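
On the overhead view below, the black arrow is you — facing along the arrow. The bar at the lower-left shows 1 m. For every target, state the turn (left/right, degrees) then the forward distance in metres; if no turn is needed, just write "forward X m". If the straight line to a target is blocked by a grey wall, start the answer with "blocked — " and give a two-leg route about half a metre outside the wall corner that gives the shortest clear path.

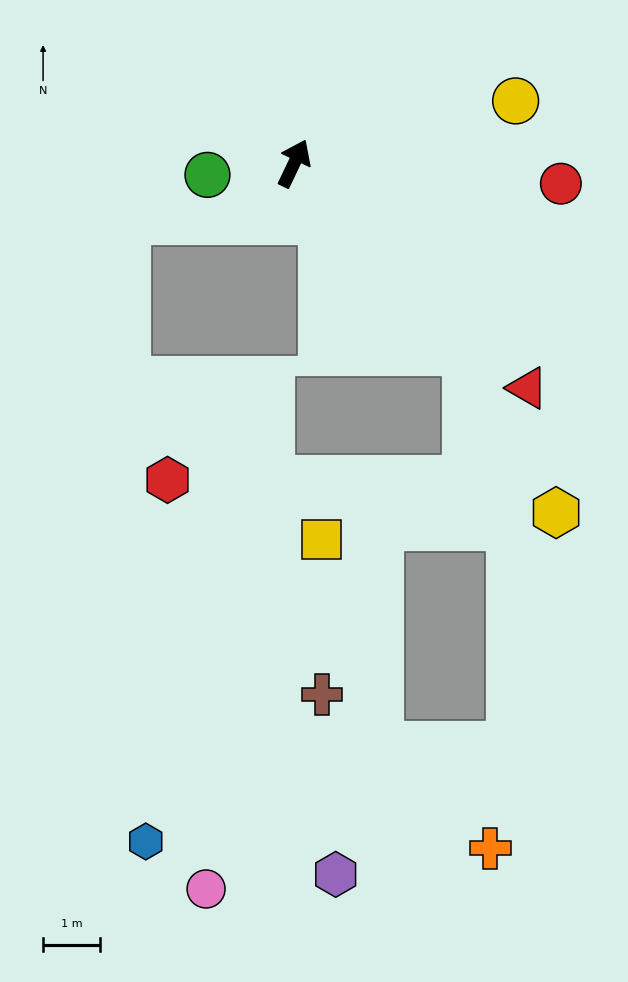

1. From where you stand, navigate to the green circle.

turn left 123°, forward 1.5 m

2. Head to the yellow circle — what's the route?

turn right 49°, forward 4.1 m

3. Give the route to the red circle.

turn right 69°, forward 4.7 m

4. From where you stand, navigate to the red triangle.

turn right 108°, forward 5.7 m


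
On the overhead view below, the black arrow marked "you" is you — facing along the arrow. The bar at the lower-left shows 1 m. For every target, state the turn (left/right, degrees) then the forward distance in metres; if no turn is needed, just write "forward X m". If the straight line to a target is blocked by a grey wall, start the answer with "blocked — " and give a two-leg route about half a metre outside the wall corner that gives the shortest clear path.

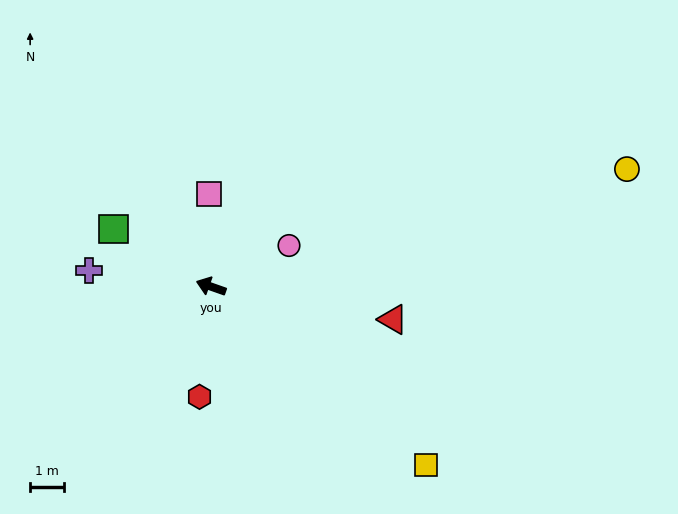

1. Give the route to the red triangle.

turn right 171°, forward 5.5 m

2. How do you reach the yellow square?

turn left 160°, forward 8.3 m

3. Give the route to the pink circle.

turn right 133°, forward 2.6 m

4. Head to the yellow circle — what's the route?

turn right 145°, forward 12.8 m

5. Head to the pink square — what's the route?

turn right 69°, forward 2.7 m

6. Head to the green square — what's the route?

turn right 11°, forward 3.4 m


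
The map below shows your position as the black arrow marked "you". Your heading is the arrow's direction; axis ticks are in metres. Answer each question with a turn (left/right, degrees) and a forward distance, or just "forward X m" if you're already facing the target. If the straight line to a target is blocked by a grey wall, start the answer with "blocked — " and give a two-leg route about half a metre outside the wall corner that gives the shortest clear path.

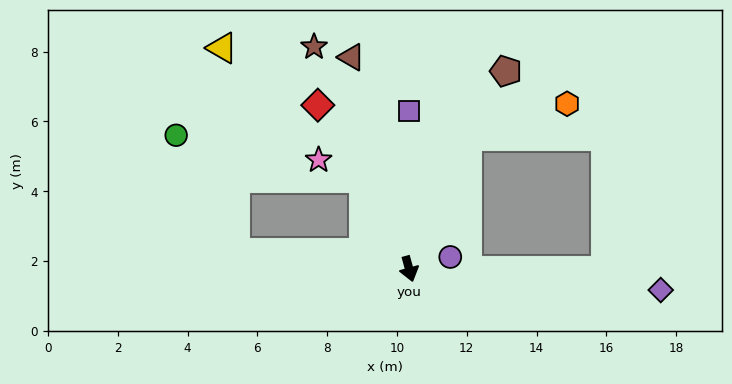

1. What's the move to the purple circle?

turn left 91°, forward 1.2 m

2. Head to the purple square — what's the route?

turn left 165°, forward 4.5 m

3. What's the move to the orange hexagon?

blocked — turn left 141°, forward 4.2 m, then turn right 48°, forward 3.0 m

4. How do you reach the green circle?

blocked — turn right 111°, forward 5.0 m, then turn right 58°, forward 3.8 m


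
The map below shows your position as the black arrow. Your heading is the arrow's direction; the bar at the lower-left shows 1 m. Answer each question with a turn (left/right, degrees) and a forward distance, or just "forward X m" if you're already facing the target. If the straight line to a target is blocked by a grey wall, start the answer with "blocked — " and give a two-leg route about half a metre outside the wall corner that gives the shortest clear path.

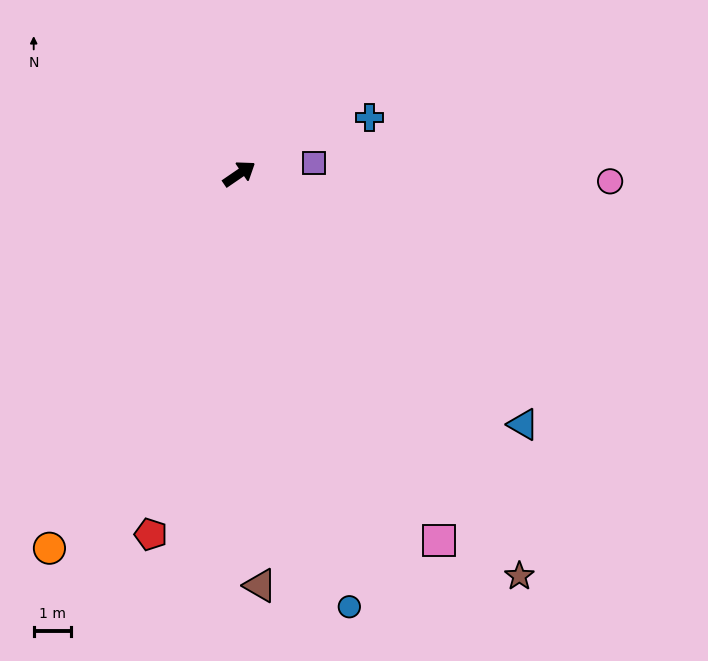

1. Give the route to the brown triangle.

turn right 122°, forward 11.0 m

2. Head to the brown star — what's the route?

turn right 90°, forward 13.1 m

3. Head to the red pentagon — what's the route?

turn right 138°, forward 9.9 m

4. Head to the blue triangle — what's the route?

turn right 76°, forward 10.1 m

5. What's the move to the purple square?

turn right 26°, forward 2.0 m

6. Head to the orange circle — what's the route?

turn right 151°, forward 11.2 m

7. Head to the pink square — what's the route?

turn right 96°, forward 11.1 m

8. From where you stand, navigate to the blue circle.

turn right 110°, forward 11.9 m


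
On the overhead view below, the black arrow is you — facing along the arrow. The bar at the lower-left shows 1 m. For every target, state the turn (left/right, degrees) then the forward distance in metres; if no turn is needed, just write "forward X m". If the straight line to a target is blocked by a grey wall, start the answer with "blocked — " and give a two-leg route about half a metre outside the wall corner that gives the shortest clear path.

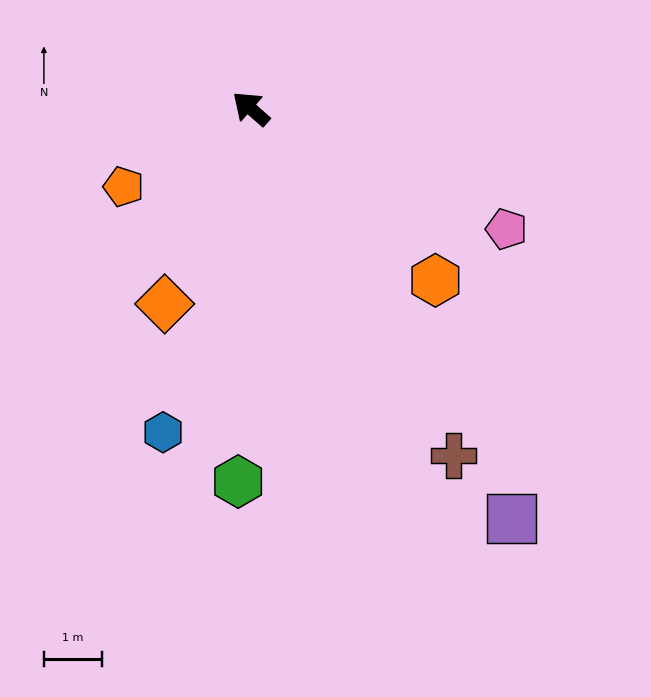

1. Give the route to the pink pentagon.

turn right 164°, forward 4.8 m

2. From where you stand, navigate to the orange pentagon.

turn left 73°, forward 2.6 m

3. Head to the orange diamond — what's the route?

turn left 108°, forward 3.7 m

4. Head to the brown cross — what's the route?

turn left 162°, forward 6.9 m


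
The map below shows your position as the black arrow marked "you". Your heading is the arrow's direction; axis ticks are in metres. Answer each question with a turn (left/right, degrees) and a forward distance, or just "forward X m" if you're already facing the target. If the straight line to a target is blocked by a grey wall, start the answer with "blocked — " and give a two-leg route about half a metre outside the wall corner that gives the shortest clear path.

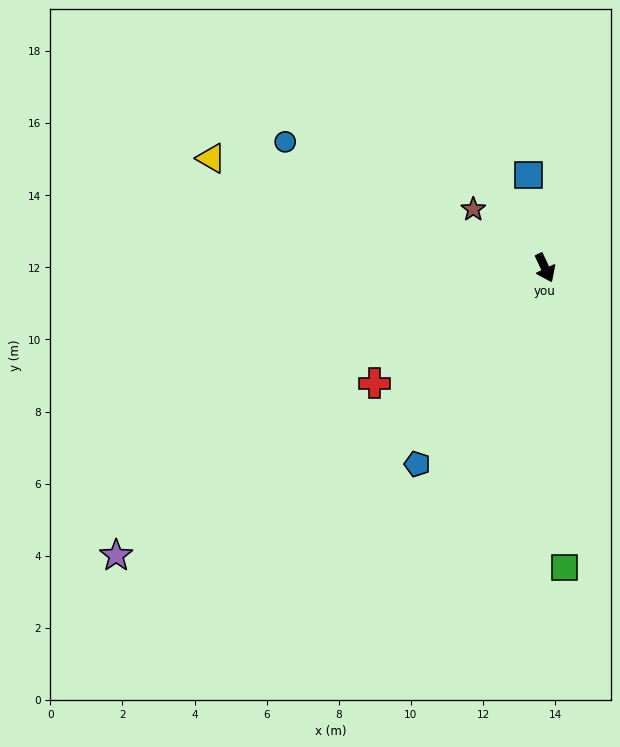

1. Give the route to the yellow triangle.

turn right 133°, forward 9.7 m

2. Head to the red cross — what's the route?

turn right 81°, forward 5.7 m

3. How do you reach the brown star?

turn right 154°, forward 2.6 m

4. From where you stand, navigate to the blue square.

turn left 165°, forward 2.6 m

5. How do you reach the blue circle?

turn right 141°, forward 8.0 m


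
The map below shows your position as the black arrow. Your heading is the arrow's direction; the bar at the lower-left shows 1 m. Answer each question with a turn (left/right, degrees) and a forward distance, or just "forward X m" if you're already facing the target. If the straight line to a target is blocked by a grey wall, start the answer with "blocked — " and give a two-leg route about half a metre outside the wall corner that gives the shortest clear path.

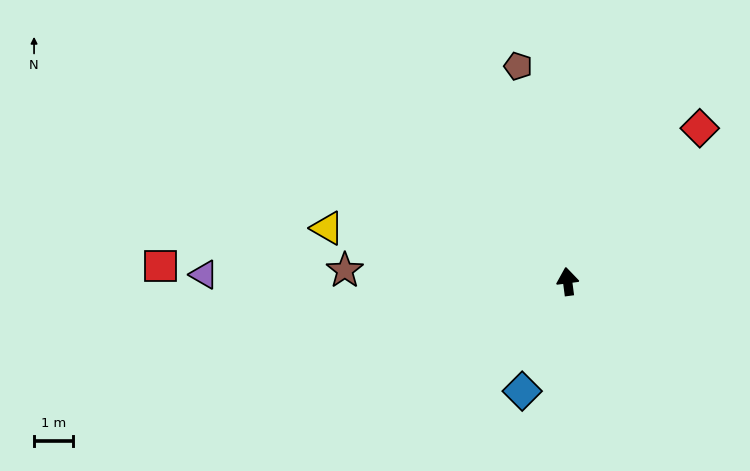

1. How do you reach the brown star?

turn left 80°, forward 5.7 m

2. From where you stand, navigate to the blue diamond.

turn left 150°, forward 3.0 m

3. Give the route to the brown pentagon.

turn left 6°, forward 5.6 m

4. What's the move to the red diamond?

turn right 48°, forward 5.1 m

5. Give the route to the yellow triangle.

turn left 70°, forward 6.3 m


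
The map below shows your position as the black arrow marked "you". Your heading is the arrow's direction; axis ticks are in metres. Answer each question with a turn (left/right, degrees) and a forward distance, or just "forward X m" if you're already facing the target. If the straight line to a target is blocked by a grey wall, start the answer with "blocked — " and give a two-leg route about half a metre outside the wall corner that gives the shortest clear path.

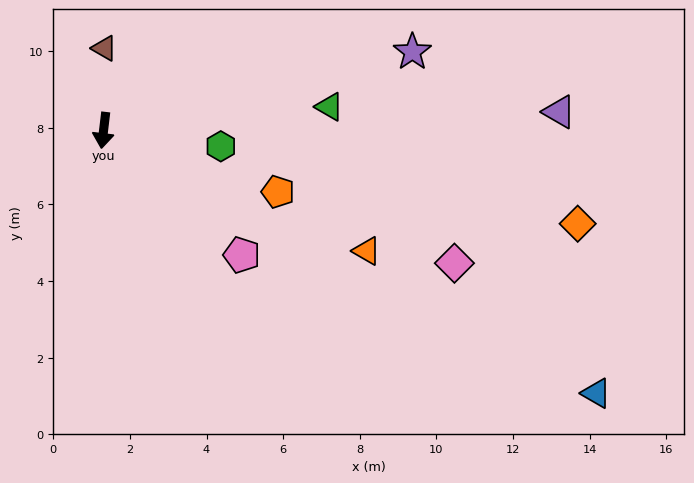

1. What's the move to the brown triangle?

turn right 174°, forward 2.1 m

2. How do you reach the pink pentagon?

turn left 55°, forward 4.9 m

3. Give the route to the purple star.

turn left 111°, forward 8.3 m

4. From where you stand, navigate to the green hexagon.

turn left 89°, forward 3.1 m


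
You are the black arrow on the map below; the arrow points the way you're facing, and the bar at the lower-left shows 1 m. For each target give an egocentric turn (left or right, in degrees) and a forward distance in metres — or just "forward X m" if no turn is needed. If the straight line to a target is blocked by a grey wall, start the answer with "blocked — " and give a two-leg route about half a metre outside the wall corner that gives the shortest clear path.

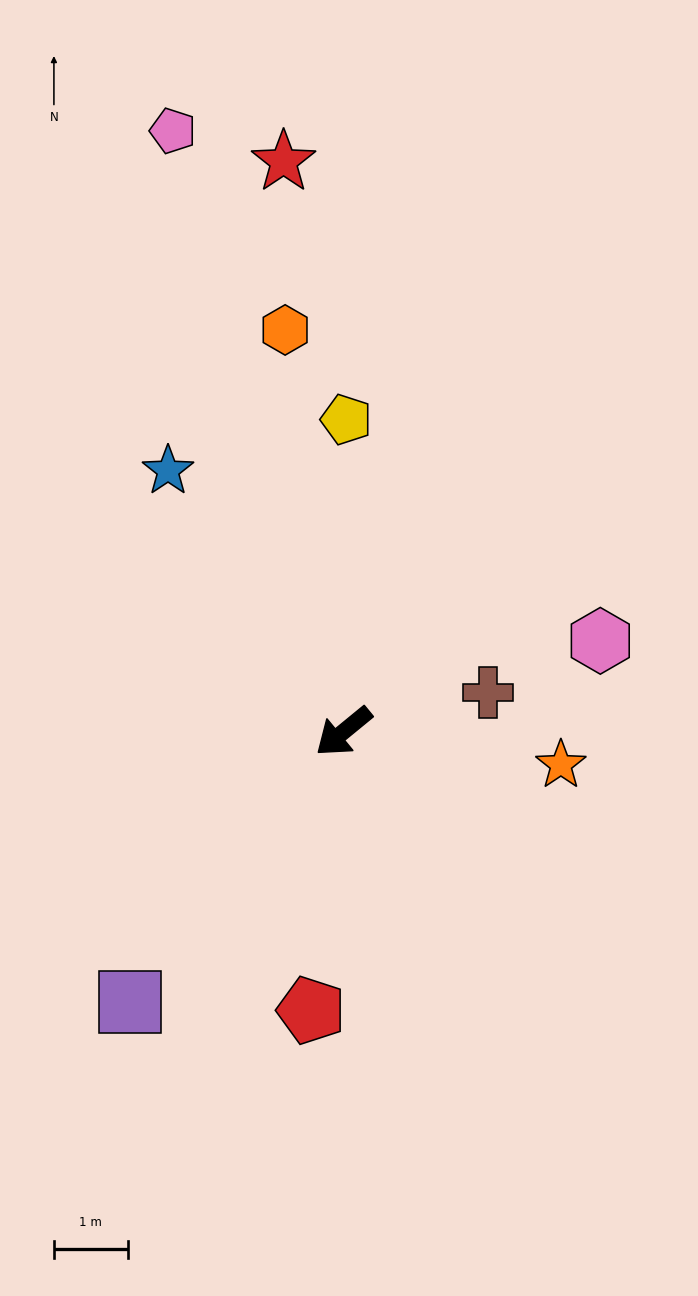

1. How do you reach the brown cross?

turn left 156°, forward 2.0 m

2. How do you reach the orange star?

turn left 132°, forward 3.0 m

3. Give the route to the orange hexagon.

turn right 121°, forward 5.5 m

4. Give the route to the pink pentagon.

turn right 113°, forward 8.4 m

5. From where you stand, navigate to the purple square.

turn left 12°, forward 4.7 m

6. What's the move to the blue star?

turn right 95°, forward 4.3 m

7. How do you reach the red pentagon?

turn left 44°, forward 3.8 m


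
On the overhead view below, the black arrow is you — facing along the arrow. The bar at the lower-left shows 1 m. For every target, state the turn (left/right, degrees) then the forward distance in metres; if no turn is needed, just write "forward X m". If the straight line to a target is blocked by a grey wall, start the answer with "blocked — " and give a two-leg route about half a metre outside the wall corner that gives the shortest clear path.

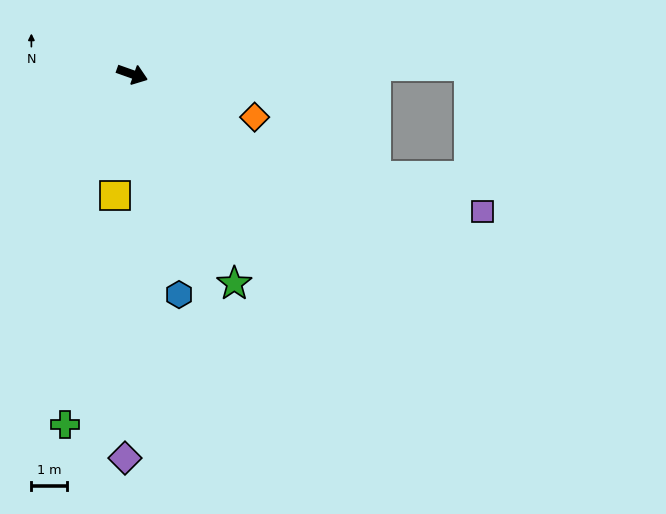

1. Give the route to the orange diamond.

forward 3.7 m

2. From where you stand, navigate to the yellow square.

turn right 79°, forward 3.5 m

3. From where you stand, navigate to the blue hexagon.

turn right 58°, forward 6.4 m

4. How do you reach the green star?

turn right 44°, forward 6.6 m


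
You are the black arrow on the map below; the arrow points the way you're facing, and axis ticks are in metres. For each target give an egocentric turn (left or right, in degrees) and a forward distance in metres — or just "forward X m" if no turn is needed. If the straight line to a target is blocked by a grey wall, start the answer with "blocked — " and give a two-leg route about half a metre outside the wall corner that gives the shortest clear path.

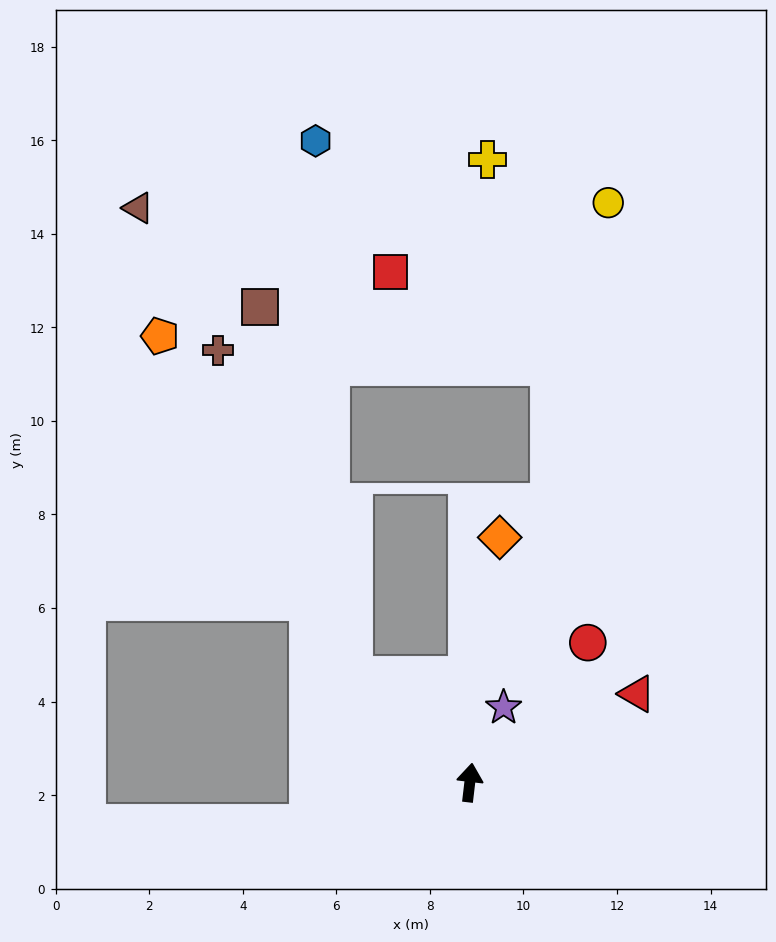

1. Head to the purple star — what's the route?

turn right 18°, forward 1.8 m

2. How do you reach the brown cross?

blocked — turn left 54°, forward 3.4 m, then turn right 25°, forward 7.5 m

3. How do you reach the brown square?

blocked — turn left 54°, forward 3.4 m, then turn right 33°, forward 8.1 m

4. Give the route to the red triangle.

turn right 55°, forward 4.0 m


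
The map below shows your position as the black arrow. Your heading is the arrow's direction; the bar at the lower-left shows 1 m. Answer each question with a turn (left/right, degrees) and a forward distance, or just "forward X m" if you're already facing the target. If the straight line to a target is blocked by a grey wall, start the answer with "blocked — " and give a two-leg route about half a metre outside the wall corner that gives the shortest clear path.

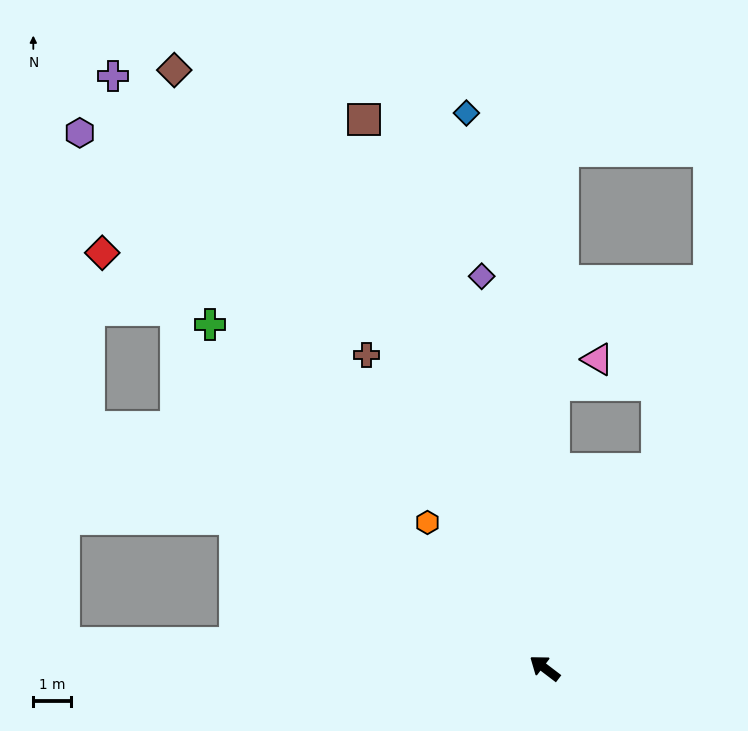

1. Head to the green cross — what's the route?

turn right 8°, forward 12.9 m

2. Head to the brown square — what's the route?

turn right 34°, forward 15.5 m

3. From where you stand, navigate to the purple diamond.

turn right 44°, forward 10.6 m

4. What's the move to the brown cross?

turn right 23°, forward 9.7 m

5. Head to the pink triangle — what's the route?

blocked — turn right 55°, forward 7.6 m, then turn right 57°, forward 1.3 m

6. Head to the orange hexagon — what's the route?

turn right 14°, forward 5.0 m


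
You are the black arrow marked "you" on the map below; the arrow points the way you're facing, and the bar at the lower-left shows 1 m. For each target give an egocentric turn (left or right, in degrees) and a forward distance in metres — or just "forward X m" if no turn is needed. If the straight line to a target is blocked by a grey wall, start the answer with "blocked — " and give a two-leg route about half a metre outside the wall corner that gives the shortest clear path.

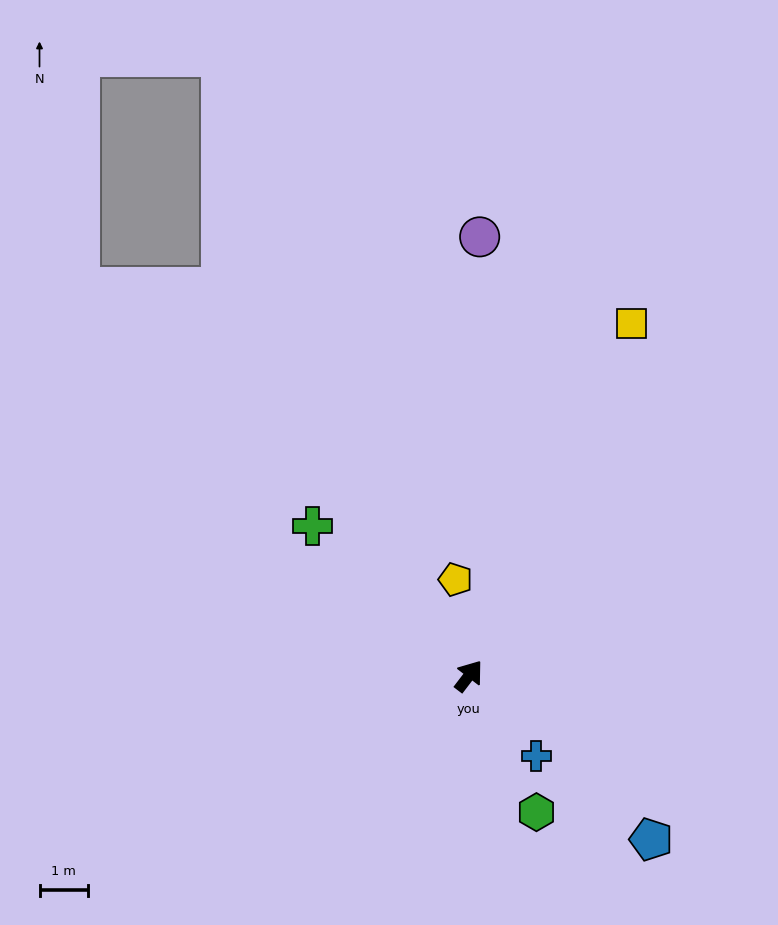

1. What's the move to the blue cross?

turn right 103°, forward 2.2 m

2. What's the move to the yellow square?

turn left 13°, forward 8.0 m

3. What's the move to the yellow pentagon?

turn left 45°, forward 2.0 m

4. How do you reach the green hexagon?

turn right 116°, forward 3.1 m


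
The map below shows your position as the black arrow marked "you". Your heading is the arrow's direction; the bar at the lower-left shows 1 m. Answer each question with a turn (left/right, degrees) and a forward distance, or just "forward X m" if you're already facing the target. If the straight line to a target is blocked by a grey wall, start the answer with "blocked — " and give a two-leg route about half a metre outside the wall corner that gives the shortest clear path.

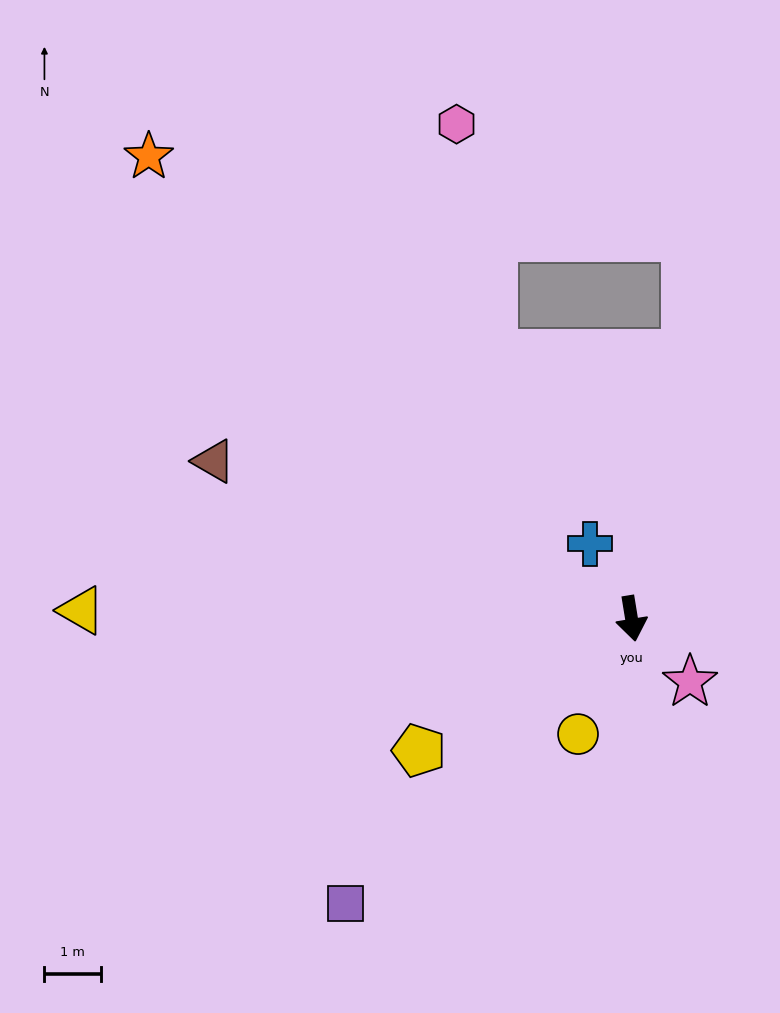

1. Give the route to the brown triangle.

turn right 120°, forward 7.8 m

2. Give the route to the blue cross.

turn right 160°, forward 1.5 m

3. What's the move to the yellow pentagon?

turn right 67°, forward 4.4 m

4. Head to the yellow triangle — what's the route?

turn right 100°, forward 9.7 m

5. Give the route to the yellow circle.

turn right 34°, forward 2.2 m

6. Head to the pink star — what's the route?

turn left 34°, forward 1.5 m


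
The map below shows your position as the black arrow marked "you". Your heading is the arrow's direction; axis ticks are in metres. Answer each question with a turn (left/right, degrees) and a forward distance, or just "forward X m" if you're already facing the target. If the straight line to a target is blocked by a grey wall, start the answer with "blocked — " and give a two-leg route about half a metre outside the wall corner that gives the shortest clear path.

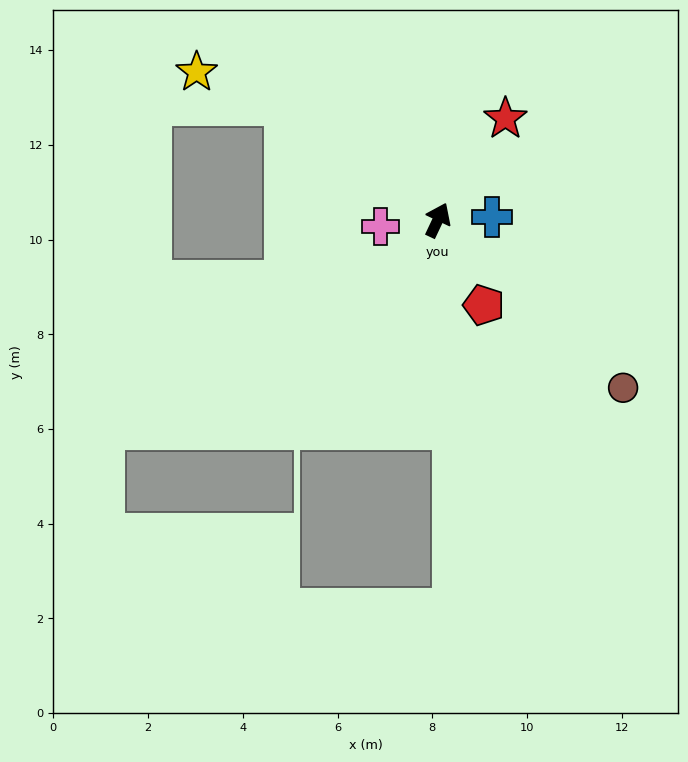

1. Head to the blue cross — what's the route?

turn right 61°, forward 1.1 m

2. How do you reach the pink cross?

turn left 122°, forward 1.2 m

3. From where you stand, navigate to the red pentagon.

turn right 126°, forward 2.0 m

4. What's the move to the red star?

turn right 8°, forward 2.6 m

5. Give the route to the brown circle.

turn right 107°, forward 5.3 m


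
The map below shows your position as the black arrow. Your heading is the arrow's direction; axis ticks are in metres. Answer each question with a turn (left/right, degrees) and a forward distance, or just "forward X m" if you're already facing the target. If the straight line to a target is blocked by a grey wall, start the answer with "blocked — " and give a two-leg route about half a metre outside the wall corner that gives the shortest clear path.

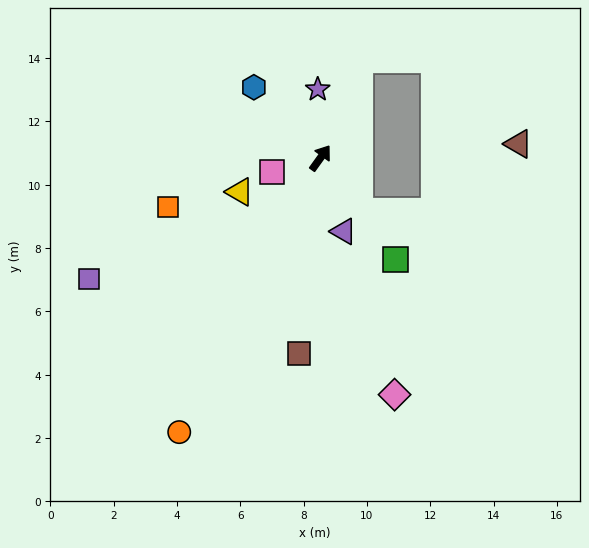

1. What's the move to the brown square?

turn right 151°, forward 6.2 m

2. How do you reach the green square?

turn right 108°, forward 4.0 m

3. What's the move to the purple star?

turn left 38°, forward 2.2 m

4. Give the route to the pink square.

turn left 142°, forward 1.6 m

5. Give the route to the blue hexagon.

turn left 79°, forward 3.1 m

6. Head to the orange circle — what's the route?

turn right 172°, forward 9.7 m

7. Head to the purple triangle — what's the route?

turn right 127°, forward 2.4 m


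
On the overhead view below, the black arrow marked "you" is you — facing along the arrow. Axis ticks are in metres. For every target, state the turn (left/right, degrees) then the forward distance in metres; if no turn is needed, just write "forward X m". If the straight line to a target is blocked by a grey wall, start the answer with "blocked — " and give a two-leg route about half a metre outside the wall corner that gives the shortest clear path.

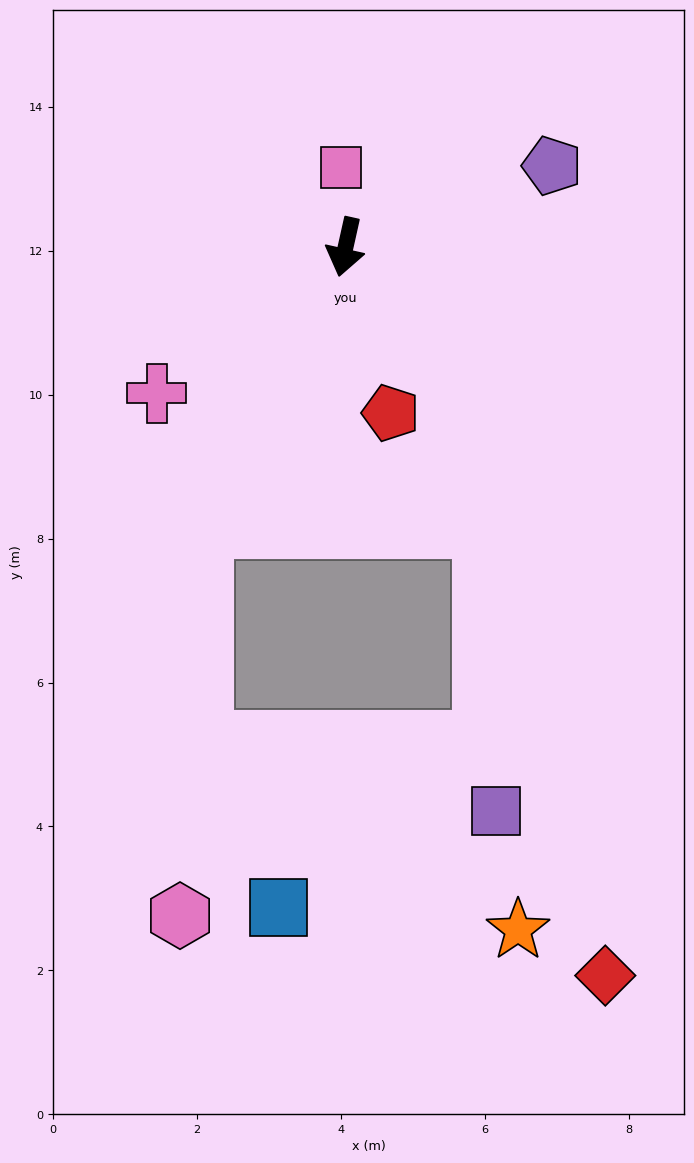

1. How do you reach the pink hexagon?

blocked — turn right 14°, forward 4.4 m, then turn left 23°, forward 5.4 m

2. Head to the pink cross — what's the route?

turn right 40°, forward 3.3 m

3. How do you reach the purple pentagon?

turn left 124°, forward 3.1 m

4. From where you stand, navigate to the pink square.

turn right 164°, forward 1.1 m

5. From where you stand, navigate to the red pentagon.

turn left 28°, forward 2.4 m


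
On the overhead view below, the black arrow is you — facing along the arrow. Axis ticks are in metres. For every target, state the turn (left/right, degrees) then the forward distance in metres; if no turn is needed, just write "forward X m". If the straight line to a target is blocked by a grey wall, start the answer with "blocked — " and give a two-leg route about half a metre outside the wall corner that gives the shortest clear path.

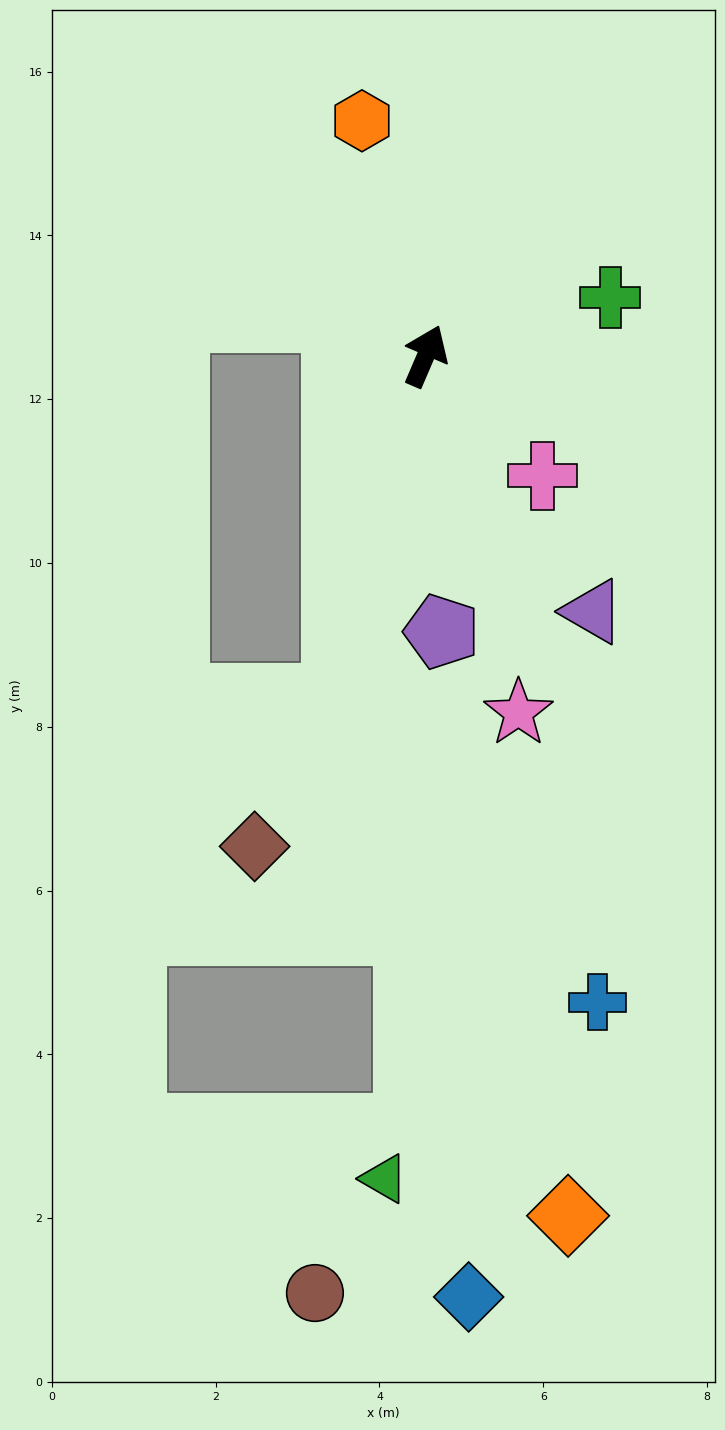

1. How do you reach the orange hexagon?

turn left 38°, forward 3.0 m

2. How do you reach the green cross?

turn right 49°, forward 2.4 m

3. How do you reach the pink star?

turn right 142°, forward 4.5 m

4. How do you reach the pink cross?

turn right 113°, forward 2.0 m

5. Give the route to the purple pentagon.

turn right 153°, forward 3.4 m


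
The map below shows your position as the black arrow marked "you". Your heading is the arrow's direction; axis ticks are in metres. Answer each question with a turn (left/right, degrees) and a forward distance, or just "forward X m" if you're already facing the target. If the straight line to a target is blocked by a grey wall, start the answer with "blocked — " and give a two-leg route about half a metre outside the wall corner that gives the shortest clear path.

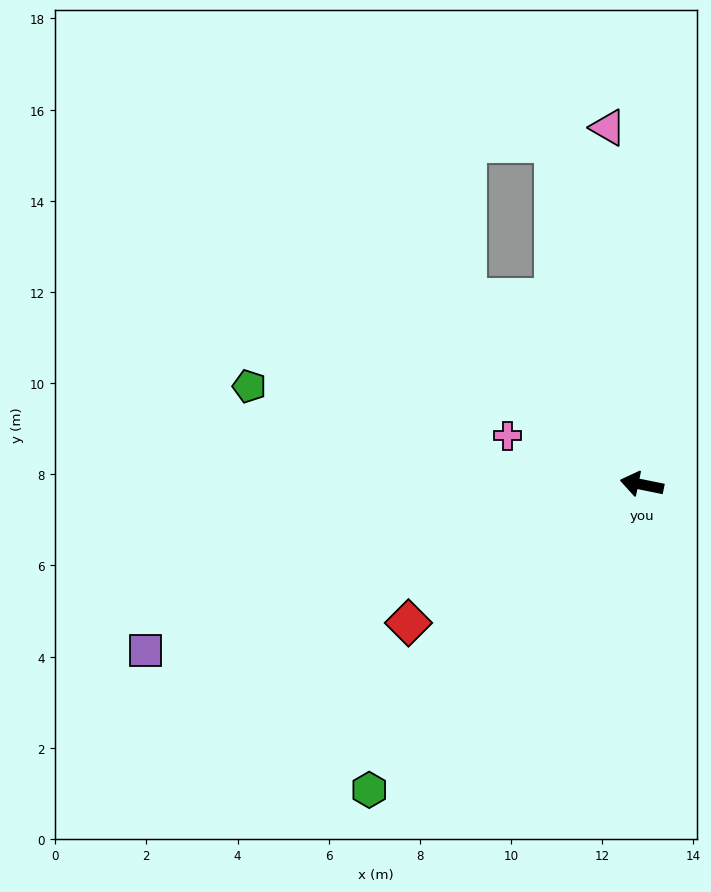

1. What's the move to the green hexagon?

turn left 60°, forward 9.0 m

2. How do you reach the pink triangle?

turn right 73°, forward 7.9 m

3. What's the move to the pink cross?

turn right 8°, forward 3.1 m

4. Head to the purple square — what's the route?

turn left 30°, forward 11.5 m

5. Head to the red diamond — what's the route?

turn left 42°, forward 6.0 m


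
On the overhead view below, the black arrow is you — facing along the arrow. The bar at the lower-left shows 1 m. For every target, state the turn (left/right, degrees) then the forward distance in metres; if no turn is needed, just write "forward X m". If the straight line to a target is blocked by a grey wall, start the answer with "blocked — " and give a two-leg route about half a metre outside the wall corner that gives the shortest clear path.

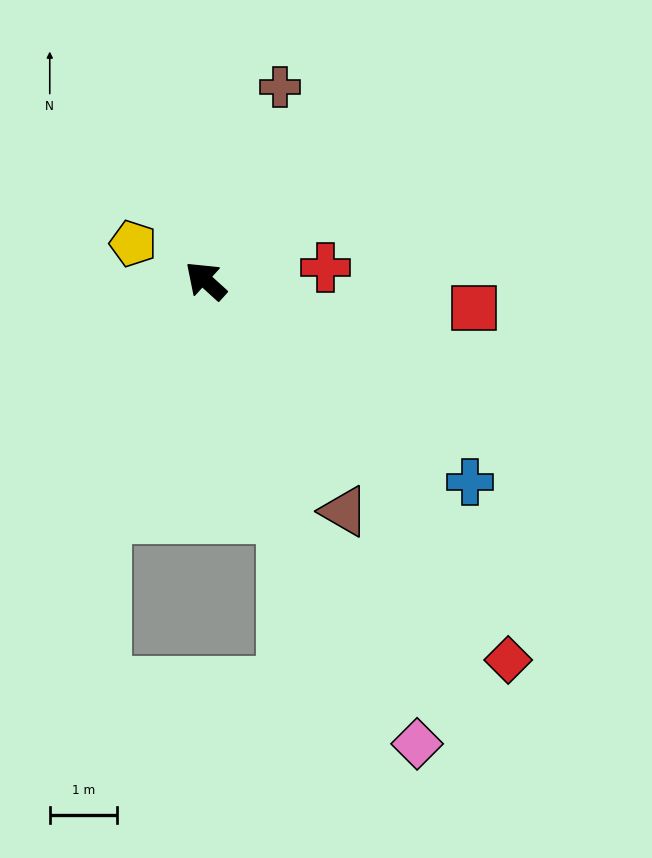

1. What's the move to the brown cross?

turn right 69°, forward 3.1 m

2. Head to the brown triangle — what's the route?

turn left 163°, forward 4.0 m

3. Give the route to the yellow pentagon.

turn left 15°, forward 1.2 m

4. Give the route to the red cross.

turn right 131°, forward 1.8 m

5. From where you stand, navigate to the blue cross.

turn right 175°, forward 5.0 m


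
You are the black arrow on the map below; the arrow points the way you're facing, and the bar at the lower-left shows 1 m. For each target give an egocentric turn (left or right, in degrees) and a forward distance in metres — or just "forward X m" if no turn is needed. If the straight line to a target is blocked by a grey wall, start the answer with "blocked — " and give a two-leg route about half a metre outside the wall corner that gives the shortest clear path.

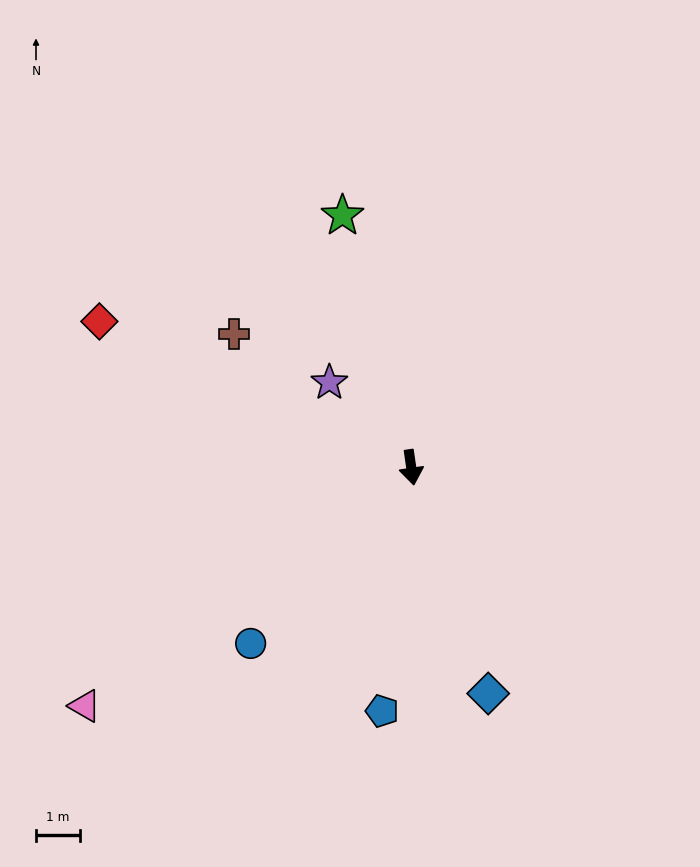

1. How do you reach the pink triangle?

turn right 62°, forward 9.2 m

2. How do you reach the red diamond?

turn right 123°, forward 7.9 m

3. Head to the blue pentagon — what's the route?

turn right 15°, forward 5.6 m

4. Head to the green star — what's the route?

turn right 173°, forward 6.0 m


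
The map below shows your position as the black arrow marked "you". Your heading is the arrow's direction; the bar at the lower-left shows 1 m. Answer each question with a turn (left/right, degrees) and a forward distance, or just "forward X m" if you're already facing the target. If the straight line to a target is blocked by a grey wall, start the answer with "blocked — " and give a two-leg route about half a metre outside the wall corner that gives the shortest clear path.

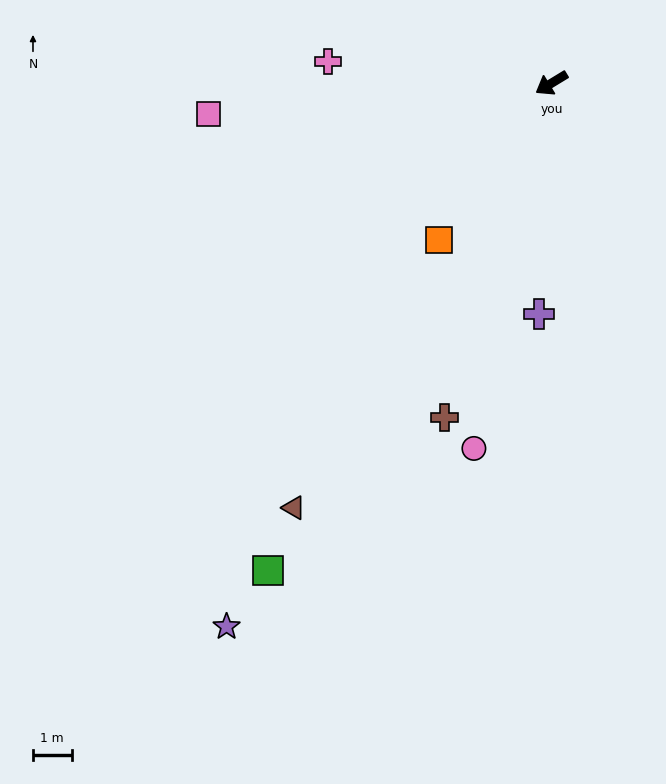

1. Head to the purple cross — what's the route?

turn left 56°, forward 6.0 m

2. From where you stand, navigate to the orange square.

turn left 23°, forward 5.0 m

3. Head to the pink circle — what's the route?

turn left 47°, forward 9.7 m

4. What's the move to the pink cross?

turn right 37°, forward 5.8 m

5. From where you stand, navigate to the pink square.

turn right 26°, forward 8.9 m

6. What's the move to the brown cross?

turn left 41°, forward 9.1 m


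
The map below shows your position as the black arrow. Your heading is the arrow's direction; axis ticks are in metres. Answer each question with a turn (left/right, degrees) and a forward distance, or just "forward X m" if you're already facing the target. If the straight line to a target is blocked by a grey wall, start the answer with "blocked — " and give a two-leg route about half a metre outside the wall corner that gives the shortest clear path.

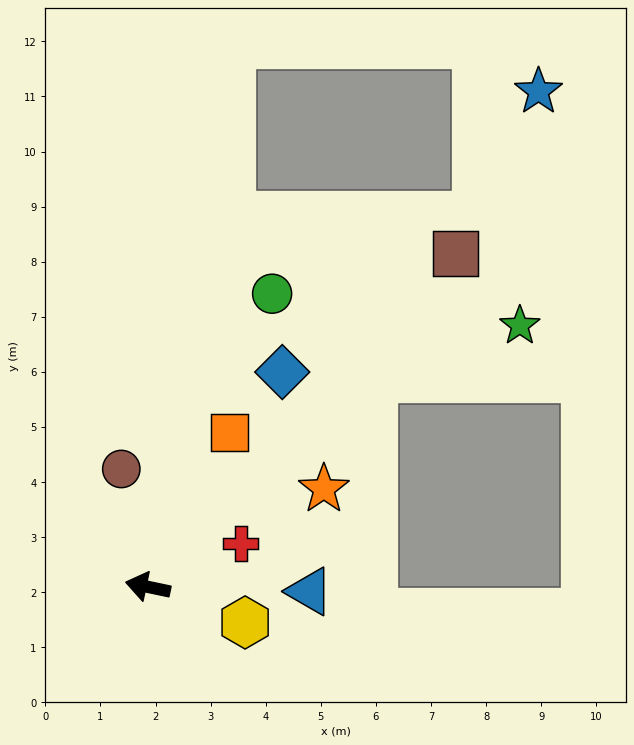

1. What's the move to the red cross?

turn right 143°, forward 1.9 m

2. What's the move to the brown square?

turn right 121°, forward 8.2 m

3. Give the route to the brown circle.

turn right 65°, forward 2.2 m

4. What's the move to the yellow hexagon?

turn left 172°, forward 1.9 m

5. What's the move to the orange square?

turn right 106°, forward 3.2 m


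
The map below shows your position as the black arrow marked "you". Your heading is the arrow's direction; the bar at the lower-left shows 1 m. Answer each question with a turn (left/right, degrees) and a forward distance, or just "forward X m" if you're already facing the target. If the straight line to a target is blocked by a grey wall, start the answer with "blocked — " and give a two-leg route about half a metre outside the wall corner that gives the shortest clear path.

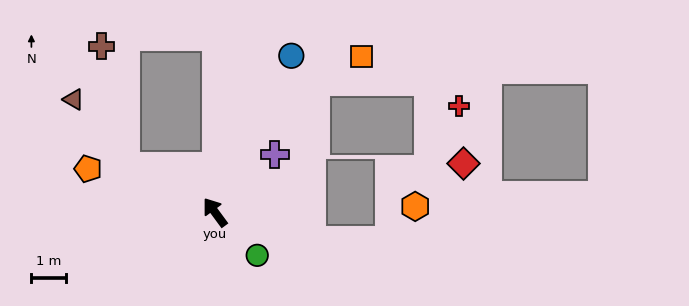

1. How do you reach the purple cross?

turn right 82°, forward 2.4 m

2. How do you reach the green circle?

turn right 172°, forward 1.7 m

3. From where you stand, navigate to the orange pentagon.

turn left 35°, forward 3.8 m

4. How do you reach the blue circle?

turn right 62°, forward 5.0 m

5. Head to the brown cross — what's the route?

blocked — turn left 27°, forward 2.9 m, then turn right 52°, forward 3.5 m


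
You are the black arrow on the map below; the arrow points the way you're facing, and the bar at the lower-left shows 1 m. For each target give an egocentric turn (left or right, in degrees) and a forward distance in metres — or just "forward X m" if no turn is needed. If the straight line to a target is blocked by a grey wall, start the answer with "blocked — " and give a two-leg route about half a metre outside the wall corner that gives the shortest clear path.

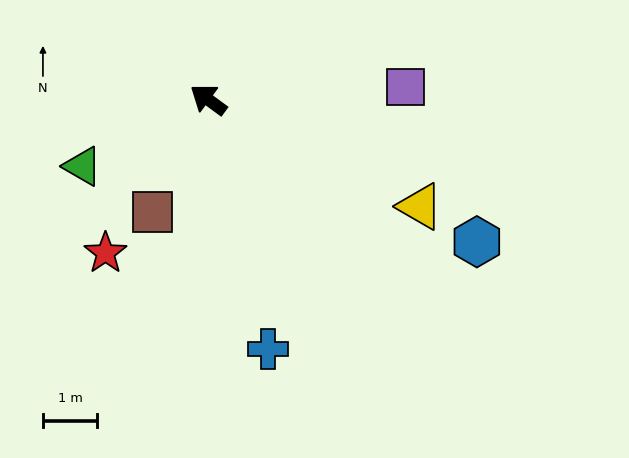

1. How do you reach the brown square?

turn left 100°, forward 2.3 m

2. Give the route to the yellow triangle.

turn right 170°, forward 4.4 m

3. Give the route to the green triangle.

turn left 64°, forward 2.6 m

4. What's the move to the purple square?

turn right 140°, forward 3.6 m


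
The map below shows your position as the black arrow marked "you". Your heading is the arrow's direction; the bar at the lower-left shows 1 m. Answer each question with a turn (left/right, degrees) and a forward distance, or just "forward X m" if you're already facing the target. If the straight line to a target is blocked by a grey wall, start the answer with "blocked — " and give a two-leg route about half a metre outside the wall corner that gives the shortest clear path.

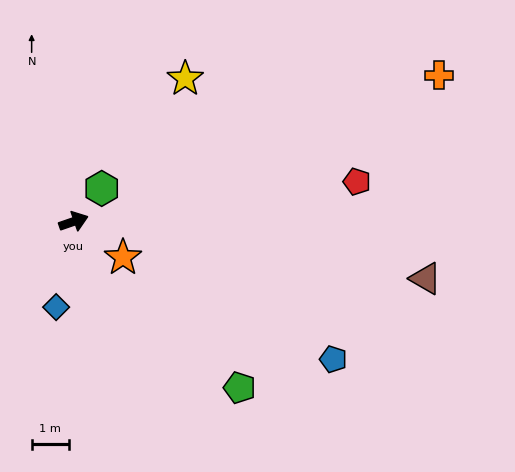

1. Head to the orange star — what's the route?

turn right 55°, forward 1.6 m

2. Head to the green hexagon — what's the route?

turn left 31°, forward 1.2 m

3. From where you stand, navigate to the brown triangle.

turn right 28°, forward 9.5 m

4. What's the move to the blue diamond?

turn right 121°, forward 2.3 m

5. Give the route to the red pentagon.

turn right 11°, forward 7.6 m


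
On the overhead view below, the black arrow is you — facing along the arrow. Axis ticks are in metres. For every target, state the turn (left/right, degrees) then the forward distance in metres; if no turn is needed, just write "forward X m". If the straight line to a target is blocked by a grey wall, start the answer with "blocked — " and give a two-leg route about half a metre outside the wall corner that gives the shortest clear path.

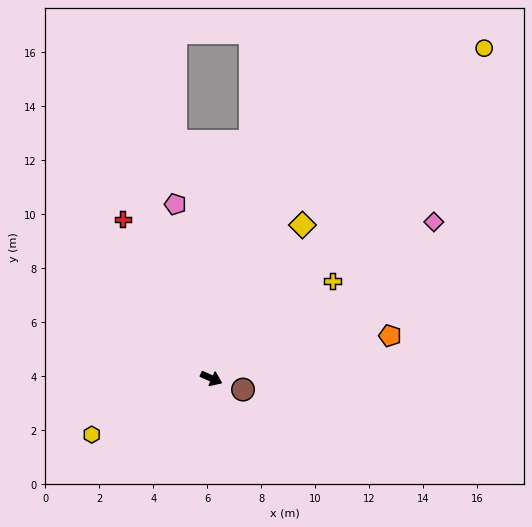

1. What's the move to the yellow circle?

turn left 74°, forward 15.9 m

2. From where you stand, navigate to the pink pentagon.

turn left 126°, forward 6.6 m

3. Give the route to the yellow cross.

turn left 63°, forward 5.8 m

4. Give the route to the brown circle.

turn left 5°, forward 1.2 m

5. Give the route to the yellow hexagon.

turn right 131°, forward 4.9 m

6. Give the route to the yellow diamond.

turn left 83°, forward 6.6 m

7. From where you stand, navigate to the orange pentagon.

turn left 37°, forward 6.8 m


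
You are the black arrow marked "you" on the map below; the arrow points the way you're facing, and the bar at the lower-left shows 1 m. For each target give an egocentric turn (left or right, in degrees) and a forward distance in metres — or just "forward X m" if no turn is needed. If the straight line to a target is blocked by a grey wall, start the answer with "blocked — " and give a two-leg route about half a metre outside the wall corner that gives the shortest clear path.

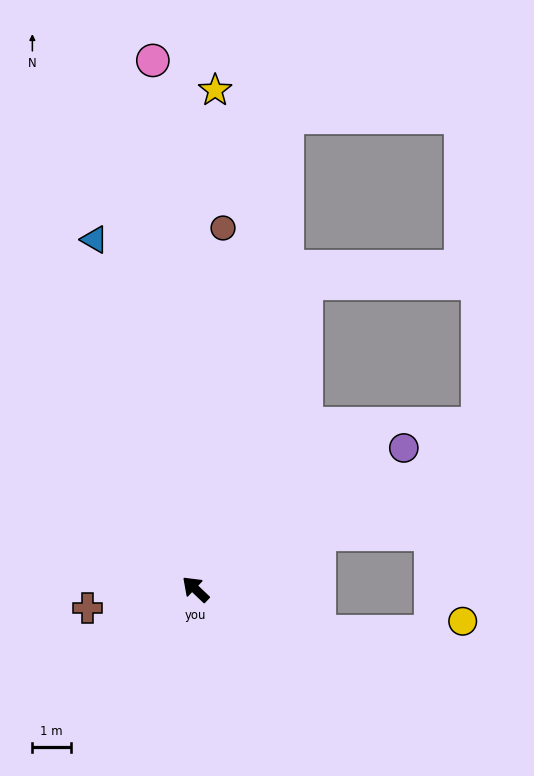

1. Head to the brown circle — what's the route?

turn right 51°, forward 9.4 m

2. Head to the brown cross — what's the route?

turn left 53°, forward 2.8 m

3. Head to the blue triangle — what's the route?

turn right 30°, forward 9.5 m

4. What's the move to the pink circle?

turn right 42°, forward 13.8 m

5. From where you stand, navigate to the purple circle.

turn right 102°, forward 6.5 m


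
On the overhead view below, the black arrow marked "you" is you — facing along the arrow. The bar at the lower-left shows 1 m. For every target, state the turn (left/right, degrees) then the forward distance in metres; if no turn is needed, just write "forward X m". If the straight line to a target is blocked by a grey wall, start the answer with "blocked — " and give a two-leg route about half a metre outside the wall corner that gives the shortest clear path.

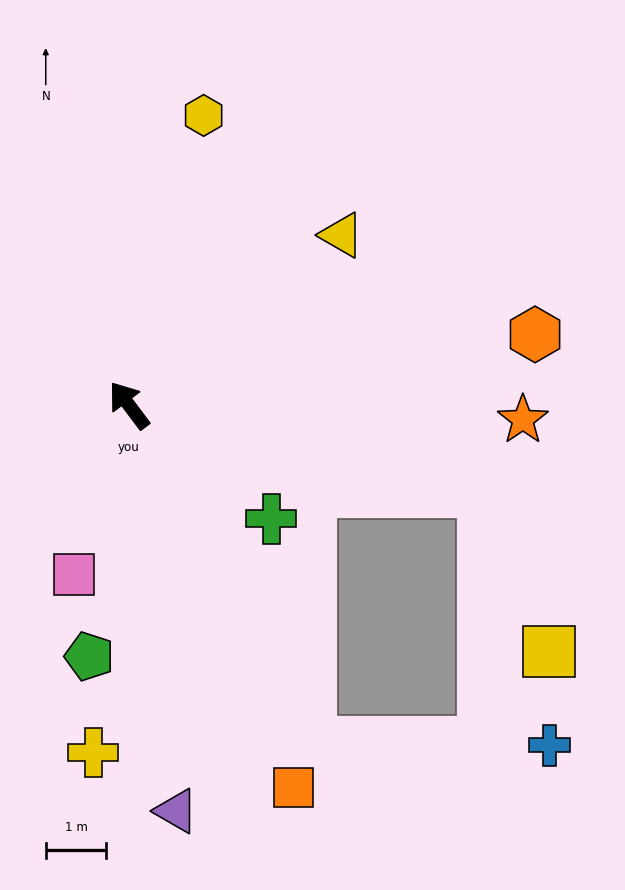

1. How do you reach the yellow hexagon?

turn right 51°, forward 4.9 m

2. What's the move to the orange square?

turn left 166°, forward 6.9 m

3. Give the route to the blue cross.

blocked — turn left 171°, forward 6.3 m, then turn left 61°, forward 4.0 m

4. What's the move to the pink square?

turn left 125°, forward 2.9 m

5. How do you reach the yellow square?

blocked — turn right 141°, forward 6.0 m, then turn right 53°, forward 2.9 m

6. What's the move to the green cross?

turn right 166°, forward 3.0 m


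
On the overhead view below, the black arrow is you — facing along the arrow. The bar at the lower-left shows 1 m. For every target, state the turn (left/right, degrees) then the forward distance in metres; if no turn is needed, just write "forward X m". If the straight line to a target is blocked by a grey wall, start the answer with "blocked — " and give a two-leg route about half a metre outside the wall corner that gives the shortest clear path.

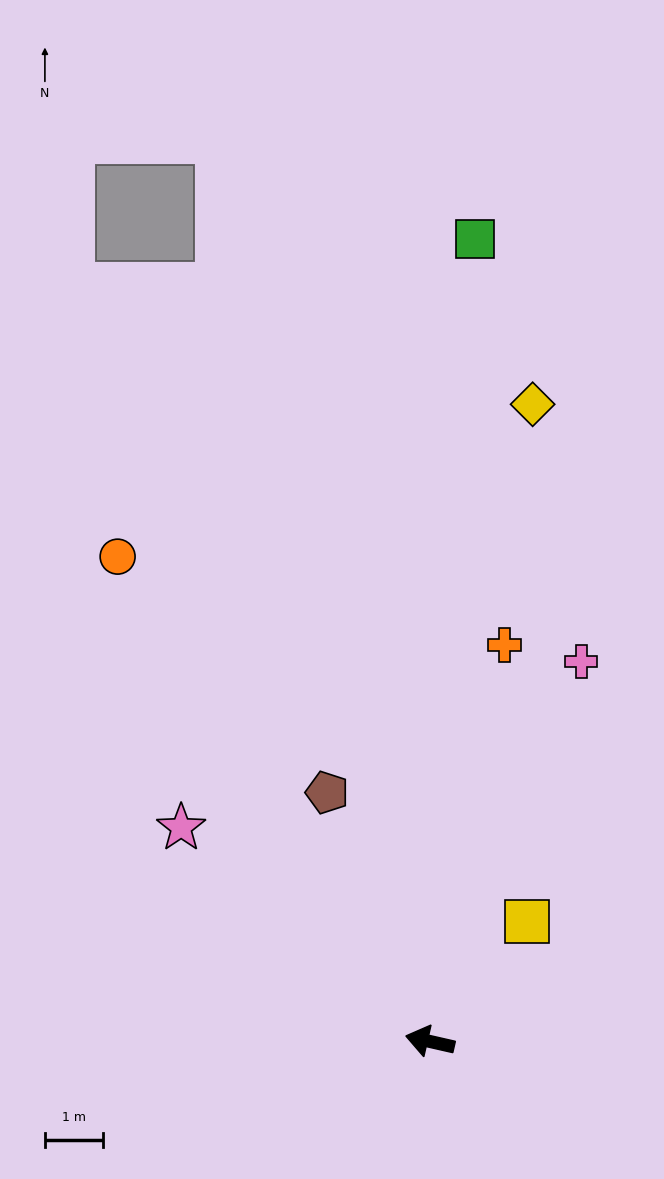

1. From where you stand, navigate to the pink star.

turn right 28°, forward 5.6 m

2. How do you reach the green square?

turn right 80°, forward 13.8 m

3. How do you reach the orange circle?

turn right 44°, forward 9.9 m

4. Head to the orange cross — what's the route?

turn right 88°, forward 6.9 m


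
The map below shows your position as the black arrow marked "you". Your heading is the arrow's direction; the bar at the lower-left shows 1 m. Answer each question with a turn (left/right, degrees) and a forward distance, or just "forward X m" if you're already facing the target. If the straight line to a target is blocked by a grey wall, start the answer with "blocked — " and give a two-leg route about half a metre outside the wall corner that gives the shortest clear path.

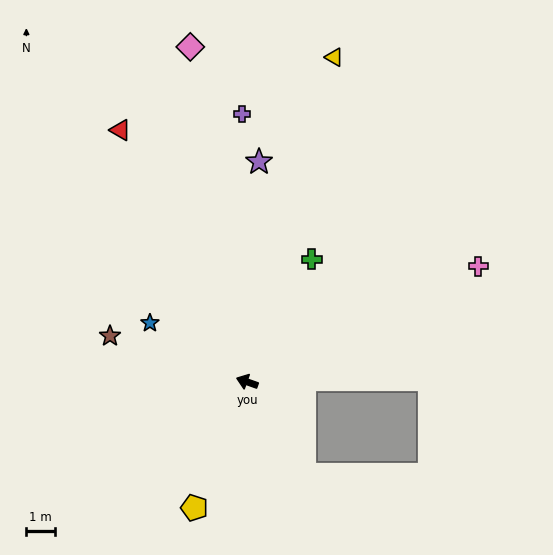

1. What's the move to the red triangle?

turn right 44°, forward 10.0 m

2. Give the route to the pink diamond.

turn right 61°, forward 12.0 m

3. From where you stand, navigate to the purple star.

turn right 74°, forward 7.8 m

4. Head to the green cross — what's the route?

turn right 98°, forward 4.9 m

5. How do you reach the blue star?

turn right 12°, forward 4.0 m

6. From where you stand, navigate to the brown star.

forward 5.1 m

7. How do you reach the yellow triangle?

turn right 85°, forward 11.9 m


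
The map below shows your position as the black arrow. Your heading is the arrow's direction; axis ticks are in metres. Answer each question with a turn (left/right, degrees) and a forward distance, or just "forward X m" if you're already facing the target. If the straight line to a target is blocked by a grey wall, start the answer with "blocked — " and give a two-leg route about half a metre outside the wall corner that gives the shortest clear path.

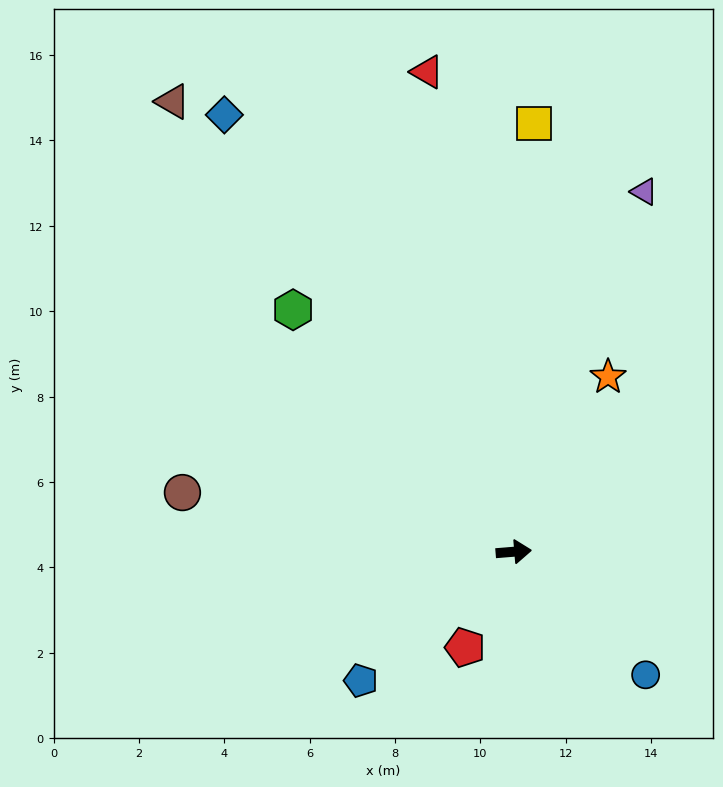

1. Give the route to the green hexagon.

turn left 128°, forward 7.7 m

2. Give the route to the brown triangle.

turn left 123°, forward 13.2 m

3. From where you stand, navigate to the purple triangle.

turn left 65°, forward 9.0 m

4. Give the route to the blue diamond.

turn left 119°, forward 12.3 m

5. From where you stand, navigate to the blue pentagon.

turn right 145°, forward 4.7 m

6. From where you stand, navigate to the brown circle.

turn left 165°, forward 7.9 m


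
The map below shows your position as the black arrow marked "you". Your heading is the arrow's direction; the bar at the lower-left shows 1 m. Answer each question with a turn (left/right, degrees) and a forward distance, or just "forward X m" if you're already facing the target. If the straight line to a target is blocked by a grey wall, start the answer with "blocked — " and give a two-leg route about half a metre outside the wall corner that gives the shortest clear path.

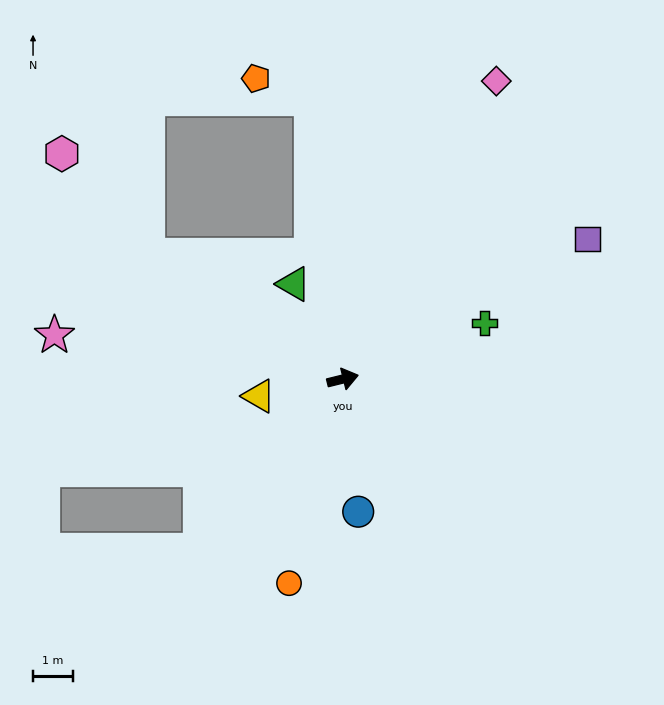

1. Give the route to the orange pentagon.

blocked — turn left 83°, forward 7.0 m, then turn left 62°, forward 1.5 m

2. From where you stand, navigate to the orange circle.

turn right 119°, forward 5.3 m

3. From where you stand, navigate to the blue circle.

turn right 97°, forward 3.3 m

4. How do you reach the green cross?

turn left 8°, forward 3.8 m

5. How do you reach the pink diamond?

turn left 49°, forward 8.3 m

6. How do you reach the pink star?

turn left 157°, forward 7.3 m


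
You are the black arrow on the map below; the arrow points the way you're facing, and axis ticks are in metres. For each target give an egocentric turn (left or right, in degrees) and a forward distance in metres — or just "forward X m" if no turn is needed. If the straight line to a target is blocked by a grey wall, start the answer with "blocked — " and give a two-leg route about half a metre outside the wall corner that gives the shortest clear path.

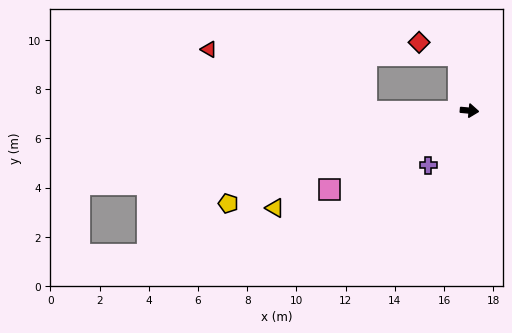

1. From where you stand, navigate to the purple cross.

turn right 122°, forward 2.8 m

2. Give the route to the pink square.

turn right 145°, forward 6.5 m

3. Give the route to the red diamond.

blocked — turn left 107°, forward 2.3 m, then turn left 59°, forward 1.7 m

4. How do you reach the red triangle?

blocked — turn right 174°, forward 4.2 m, then turn right 22°, forward 6.9 m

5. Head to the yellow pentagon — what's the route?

turn right 154°, forward 10.5 m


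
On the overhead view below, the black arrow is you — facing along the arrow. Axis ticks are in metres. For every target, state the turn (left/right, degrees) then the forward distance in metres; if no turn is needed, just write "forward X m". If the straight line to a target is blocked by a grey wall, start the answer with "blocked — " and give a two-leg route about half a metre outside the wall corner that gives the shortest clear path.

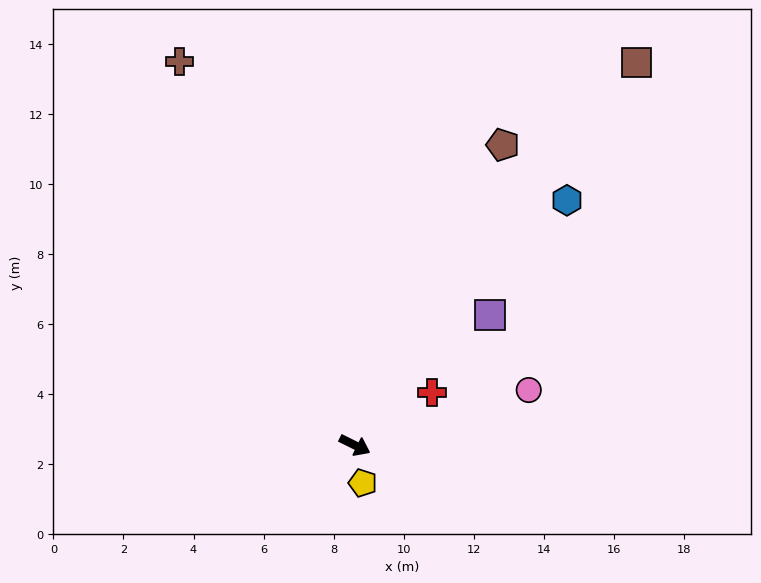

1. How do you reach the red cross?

turn left 61°, forward 2.7 m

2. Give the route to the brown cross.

turn left 141°, forward 12.0 m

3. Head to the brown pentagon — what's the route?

turn left 90°, forward 9.6 m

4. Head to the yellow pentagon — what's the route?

turn right 52°, forward 1.1 m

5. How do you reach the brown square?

turn left 80°, forward 13.6 m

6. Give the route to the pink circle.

turn left 44°, forward 5.2 m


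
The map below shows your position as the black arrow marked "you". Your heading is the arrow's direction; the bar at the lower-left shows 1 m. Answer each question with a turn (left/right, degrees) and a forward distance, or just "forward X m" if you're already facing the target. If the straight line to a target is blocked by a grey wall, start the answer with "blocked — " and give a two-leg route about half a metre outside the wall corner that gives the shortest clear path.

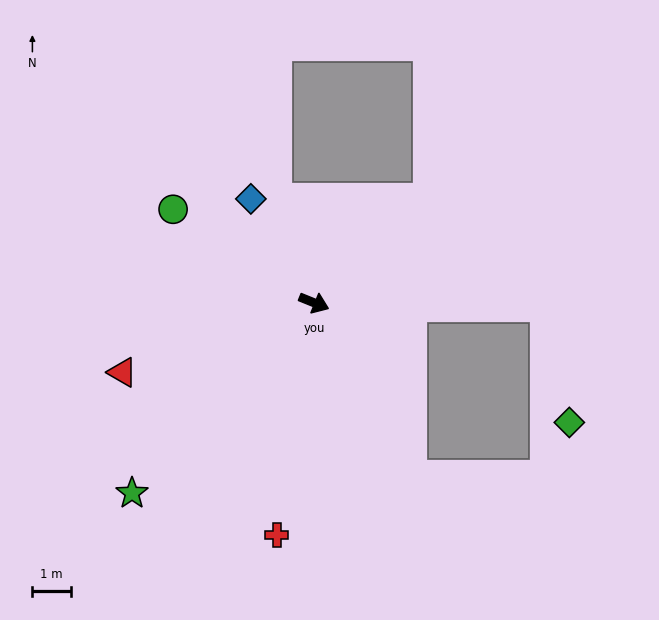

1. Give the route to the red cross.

turn right 77°, forward 6.1 m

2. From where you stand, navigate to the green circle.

turn left 169°, forward 4.4 m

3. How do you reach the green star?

turn right 112°, forward 6.8 m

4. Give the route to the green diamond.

blocked — turn left 21°, forward 6.0 m, then turn right 78°, forward 3.1 m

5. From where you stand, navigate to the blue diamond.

turn left 143°, forward 3.2 m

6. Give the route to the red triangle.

turn right 138°, forward 5.3 m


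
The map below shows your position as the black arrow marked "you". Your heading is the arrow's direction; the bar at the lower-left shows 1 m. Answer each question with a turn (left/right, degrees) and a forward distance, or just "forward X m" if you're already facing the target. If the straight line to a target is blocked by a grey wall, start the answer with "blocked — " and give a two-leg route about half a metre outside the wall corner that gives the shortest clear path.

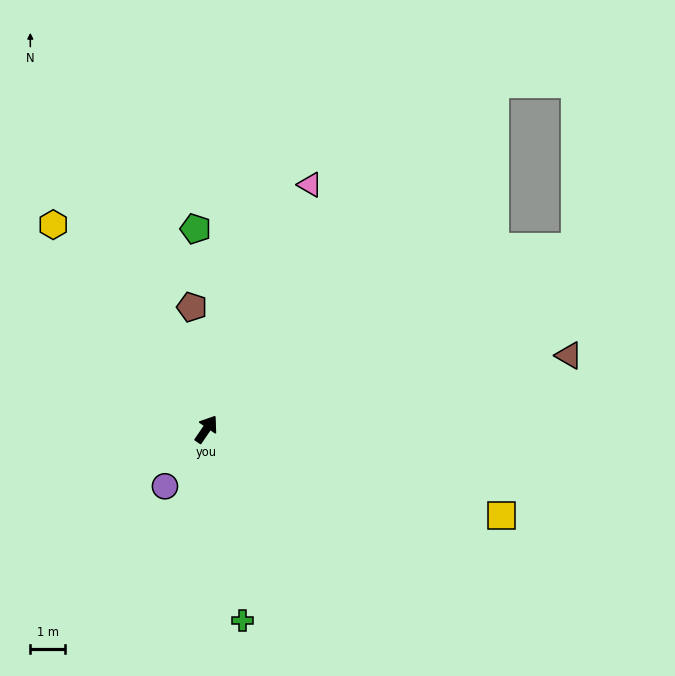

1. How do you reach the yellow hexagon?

turn left 71°, forward 7.3 m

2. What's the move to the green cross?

turn right 135°, forward 5.5 m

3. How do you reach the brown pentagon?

turn left 41°, forward 3.5 m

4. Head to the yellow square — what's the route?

turn right 72°, forward 8.7 m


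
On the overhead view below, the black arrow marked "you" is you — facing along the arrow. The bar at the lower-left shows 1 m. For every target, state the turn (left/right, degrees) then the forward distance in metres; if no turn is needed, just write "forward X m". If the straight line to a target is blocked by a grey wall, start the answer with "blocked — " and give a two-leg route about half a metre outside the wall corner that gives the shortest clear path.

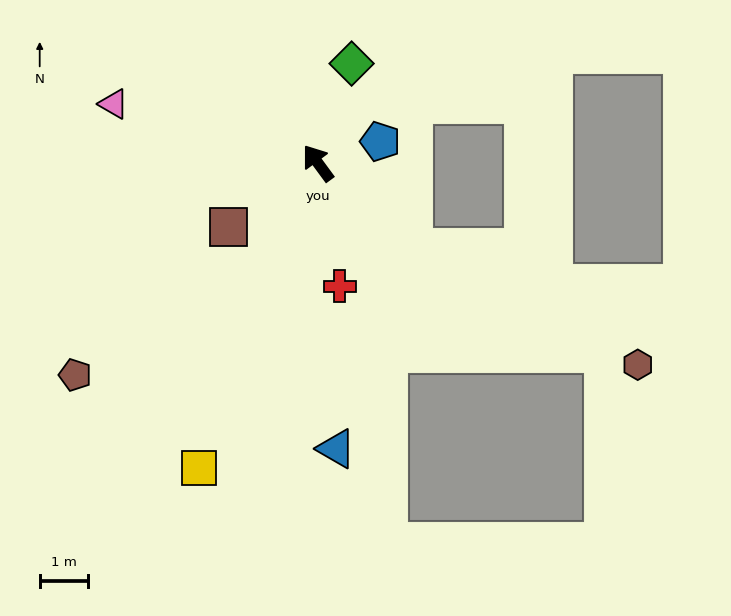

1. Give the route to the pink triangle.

turn left 38°, forward 4.4 m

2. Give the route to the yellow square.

turn left 122°, forward 6.8 m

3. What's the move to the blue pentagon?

turn right 107°, forward 1.4 m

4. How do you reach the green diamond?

turn right 55°, forward 2.2 m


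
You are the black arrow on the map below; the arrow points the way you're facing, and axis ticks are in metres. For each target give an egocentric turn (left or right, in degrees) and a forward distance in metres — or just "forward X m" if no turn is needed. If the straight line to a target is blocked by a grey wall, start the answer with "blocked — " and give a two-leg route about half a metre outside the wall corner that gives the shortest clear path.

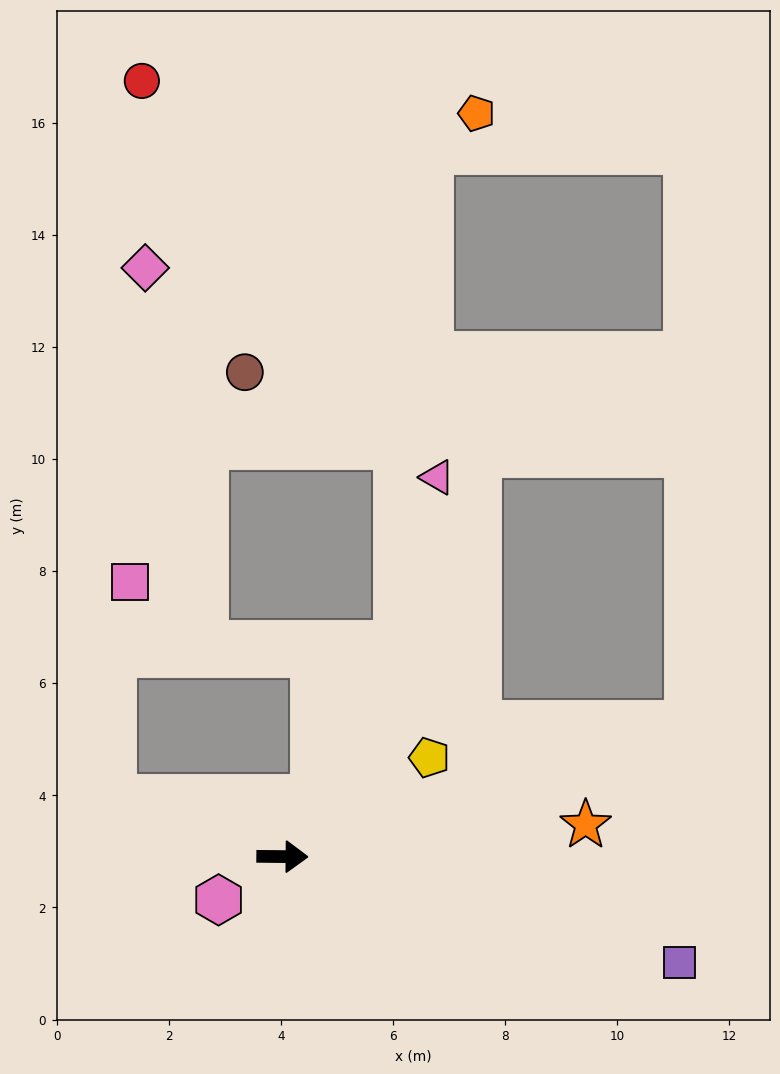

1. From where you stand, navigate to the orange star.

turn left 7°, forward 5.4 m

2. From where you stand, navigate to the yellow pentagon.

turn left 35°, forward 3.2 m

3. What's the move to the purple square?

turn right 14°, forward 7.3 m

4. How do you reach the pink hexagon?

turn right 145°, forward 1.4 m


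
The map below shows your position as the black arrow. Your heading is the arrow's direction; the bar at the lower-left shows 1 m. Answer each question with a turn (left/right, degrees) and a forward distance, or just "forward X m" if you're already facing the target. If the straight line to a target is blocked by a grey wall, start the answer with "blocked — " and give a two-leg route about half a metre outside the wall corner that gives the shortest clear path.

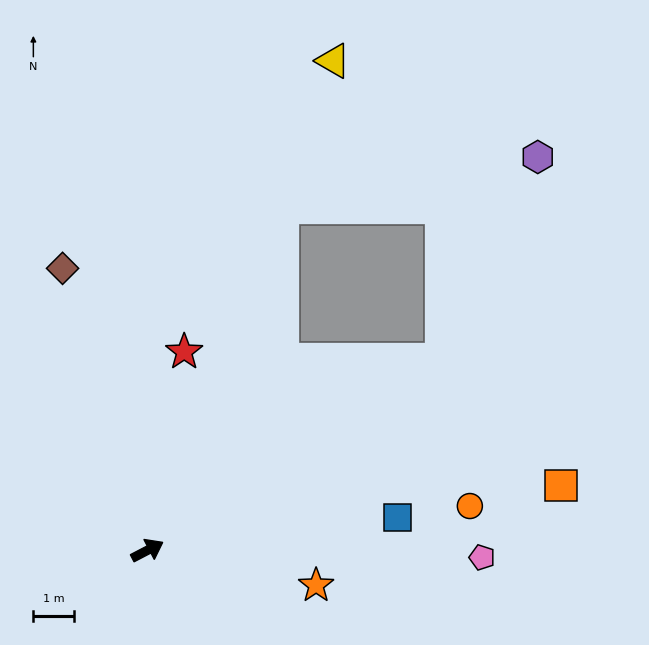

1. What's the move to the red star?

turn left 52°, forward 5.0 m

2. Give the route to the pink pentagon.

turn right 29°, forward 8.2 m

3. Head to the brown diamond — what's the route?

turn left 79°, forward 7.3 m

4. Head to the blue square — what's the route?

turn right 20°, forward 6.2 m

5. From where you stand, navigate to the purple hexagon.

blocked — turn left 5°, forward 8.6 m, then turn left 32°, forward 5.5 m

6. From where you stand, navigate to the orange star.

turn right 39°, forward 4.2 m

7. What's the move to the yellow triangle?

turn left 42°, forward 12.9 m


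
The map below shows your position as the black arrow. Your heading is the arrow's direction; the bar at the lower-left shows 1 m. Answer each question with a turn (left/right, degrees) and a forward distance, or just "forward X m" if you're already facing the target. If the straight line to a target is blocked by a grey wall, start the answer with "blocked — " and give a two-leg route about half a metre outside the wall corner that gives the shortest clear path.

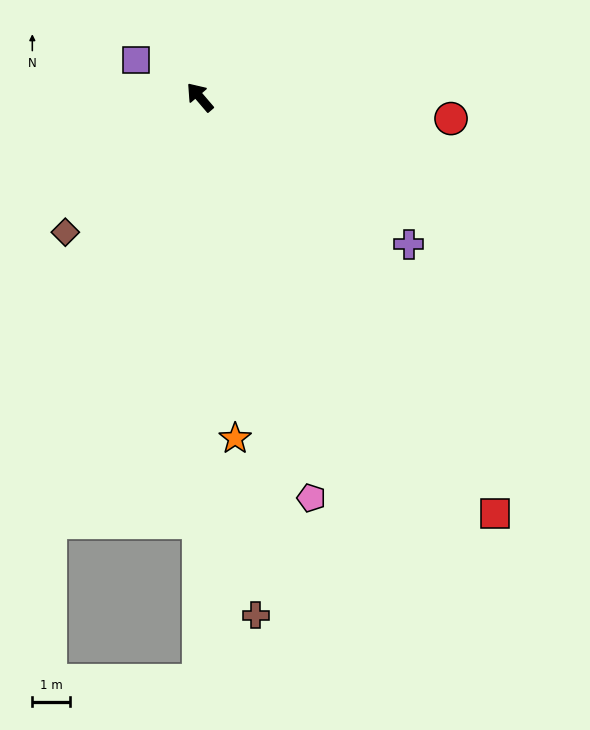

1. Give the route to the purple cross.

turn right 166°, forward 6.7 m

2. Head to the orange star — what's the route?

turn left 145°, forward 9.0 m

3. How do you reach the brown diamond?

turn left 95°, forward 5.0 m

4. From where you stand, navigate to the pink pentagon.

turn left 155°, forward 10.9 m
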